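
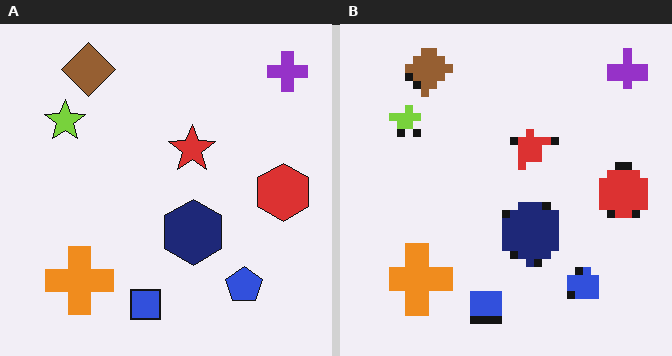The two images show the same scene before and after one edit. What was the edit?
The transformation is: moderately pixelated.

Shapes are reduced to large square blocks; fine edges and outlines are lost — a downscale-then-upscale (mosaic) effect.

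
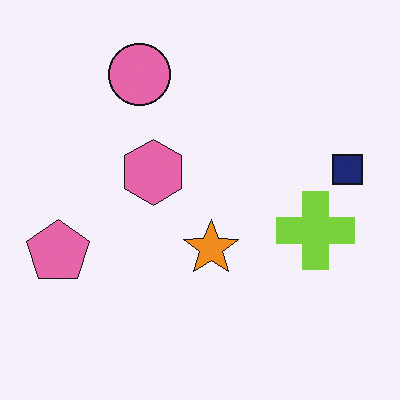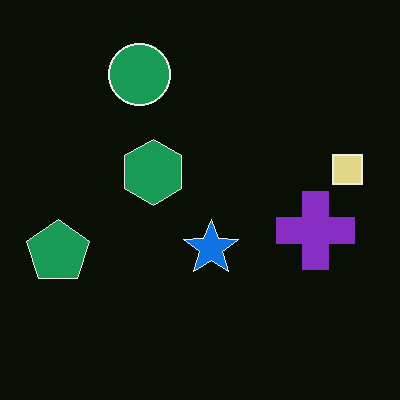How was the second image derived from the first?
The transformation is: color-inverted (negative).

The light background has become dark and every shape's color is its complement — a photographic negative.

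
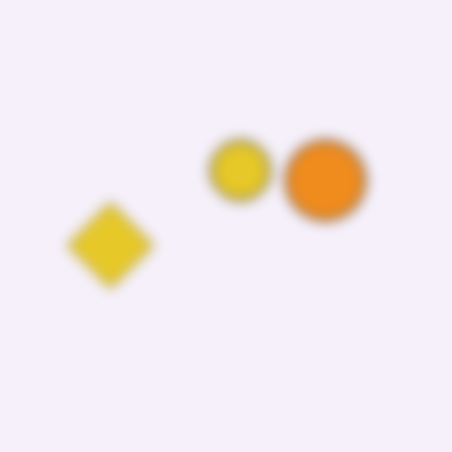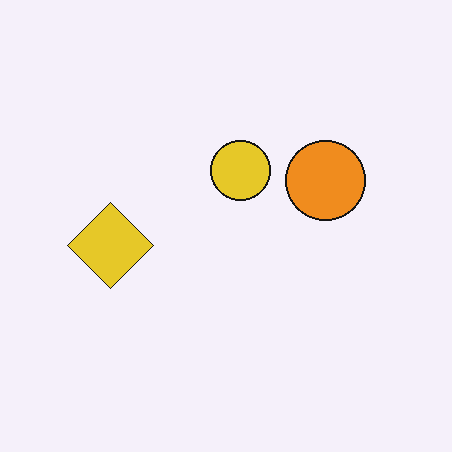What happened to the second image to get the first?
The image was heavily blurred.

Shape edges and outlines are uniformly softened across the whole image.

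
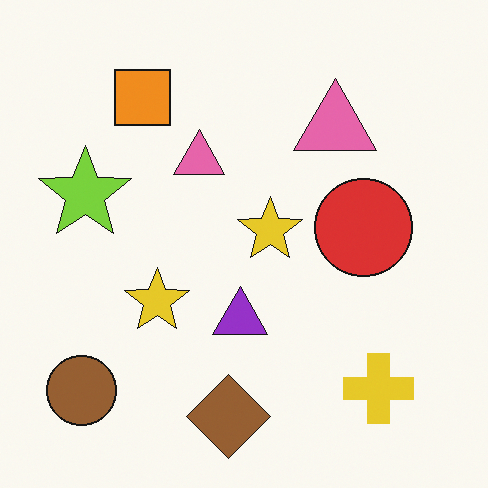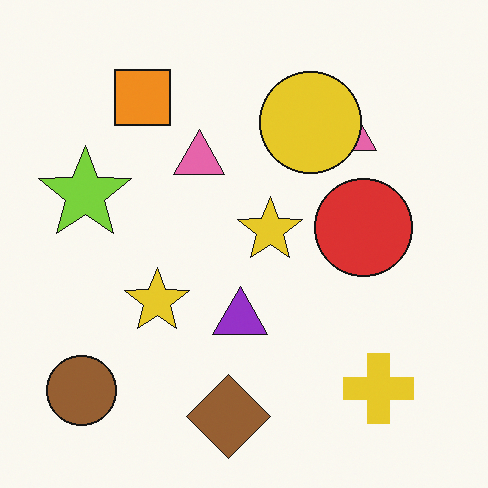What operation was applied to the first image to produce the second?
The image was overlaid with an additional yellow circle.

A yellow circle appears in the second image that is absent from the first.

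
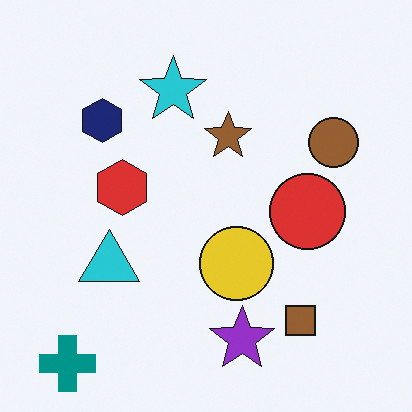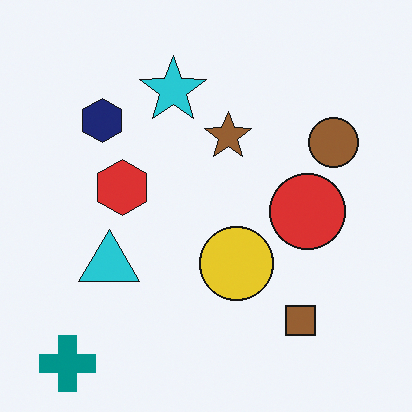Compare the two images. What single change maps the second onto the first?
The first image is the second overlaid with an additional purple star.

A purple star appears in the first image that is absent from the second.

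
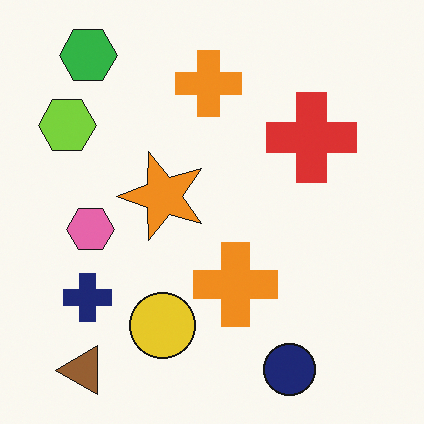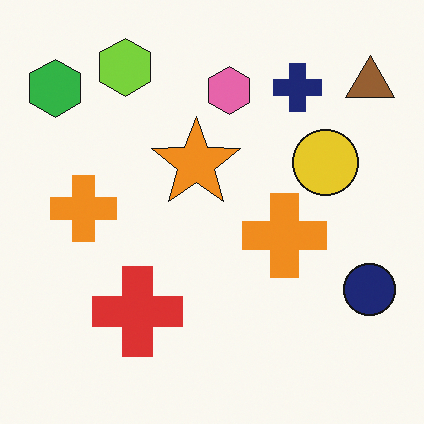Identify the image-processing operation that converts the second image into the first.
This is the original image transposed (reflected across the top-left ↔ bottom-right diagonal).

Shapes have swapped their row and column positions — what was in the top-right is now in the bottom-left — a diagonal reflection.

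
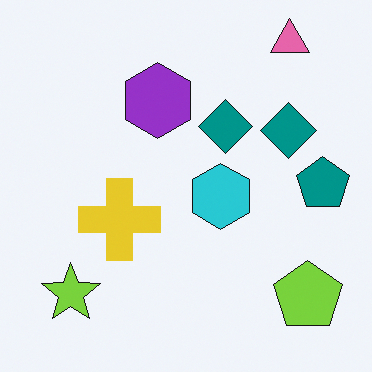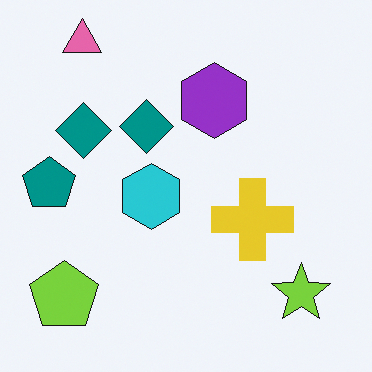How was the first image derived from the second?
This is the original image flipped horizontally (left ↔ right).

The teal pentagon is in the left of the second image and the right of the first — shapes on opposite sides of the vertical midline have swapped in a mirror flip.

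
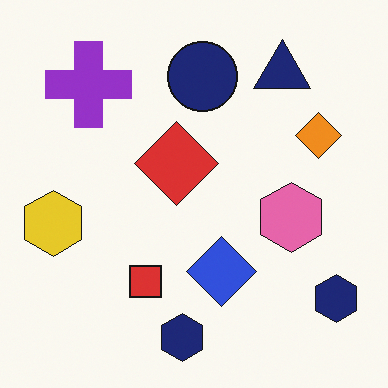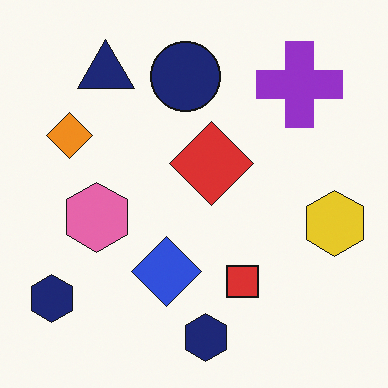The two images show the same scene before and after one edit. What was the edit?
The image was flipped horizontally (left ↔ right).

The yellow hexagon is in the left of the first image and the right of the second — shapes on opposite sides of the vertical midline have swapped in a mirror flip.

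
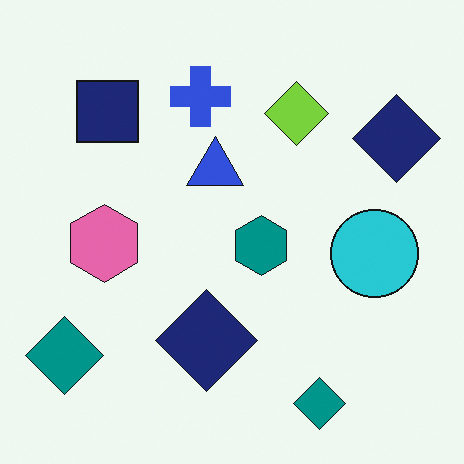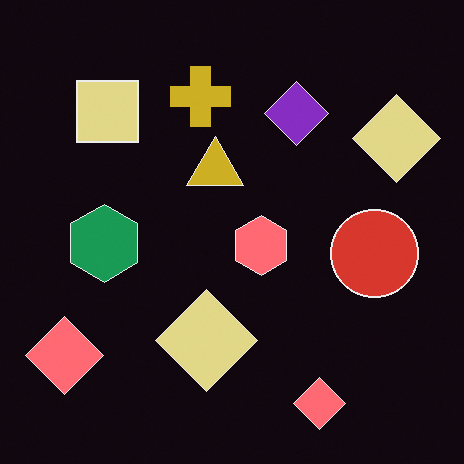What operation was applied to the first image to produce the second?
Color-inverted (negative).

The light background has become dark and every shape's color is its complement — a photographic negative.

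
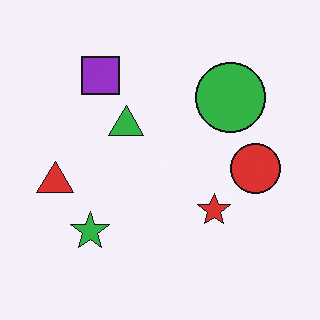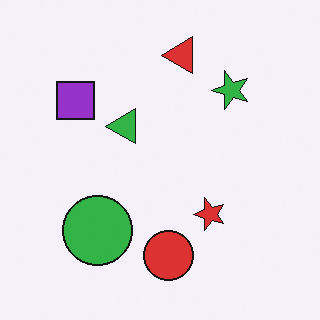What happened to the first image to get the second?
Transposed (reflected across the top-left ↔ bottom-right diagonal).

Shapes have swapped their row and column positions — what was in the top-right is now in the bottom-left — a diagonal reflection.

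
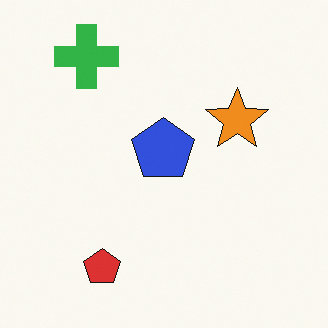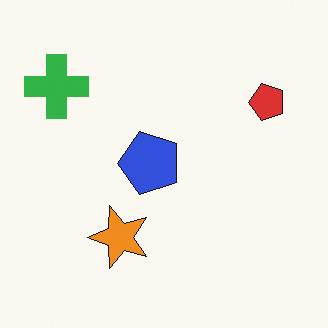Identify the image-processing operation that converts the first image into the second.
The image was transposed (reflected across the top-left ↔ bottom-right diagonal).

Shapes have swapped their row and column positions — what was in the top-right is now in the bottom-left — a diagonal reflection.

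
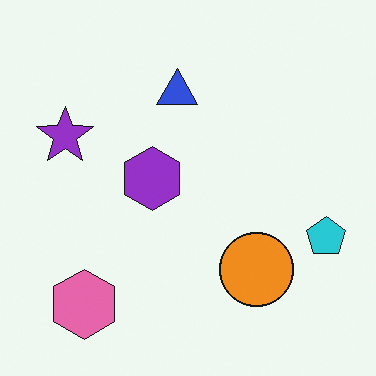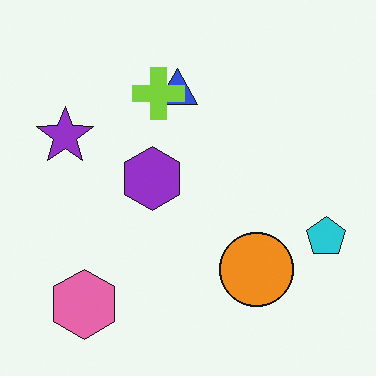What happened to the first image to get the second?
The second image is the first overlaid with an additional lime cross.

A lime cross appears in the second image that is absent from the first.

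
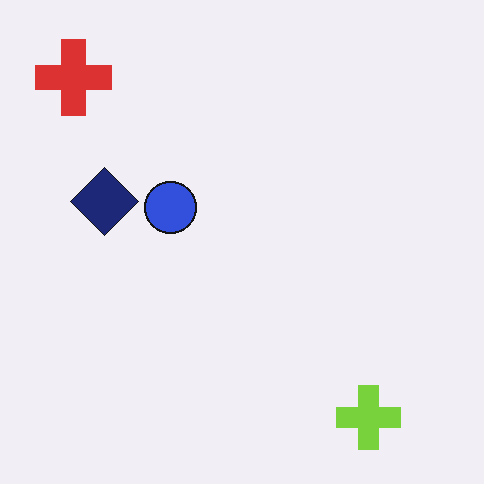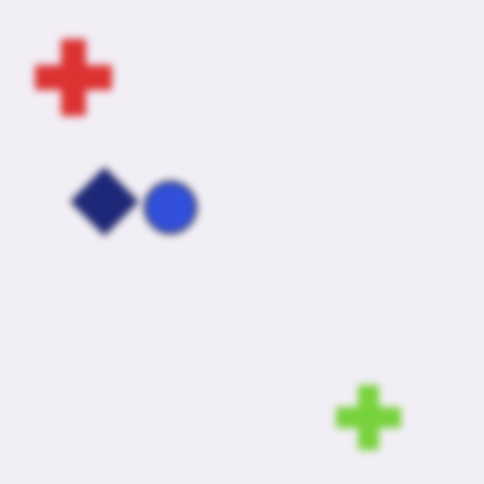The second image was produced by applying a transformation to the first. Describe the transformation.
The image was noticeably gaussian-blurred.

Shape edges and outlines are uniformly softened across the whole image.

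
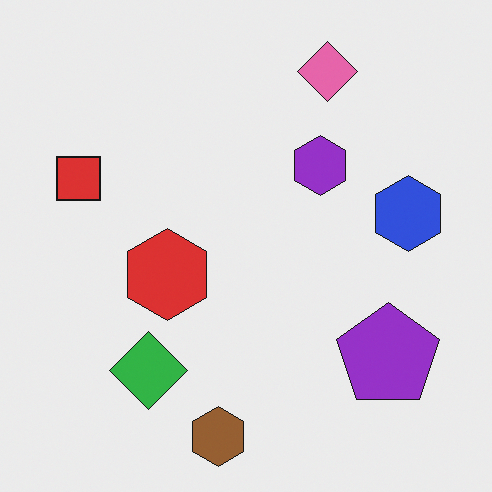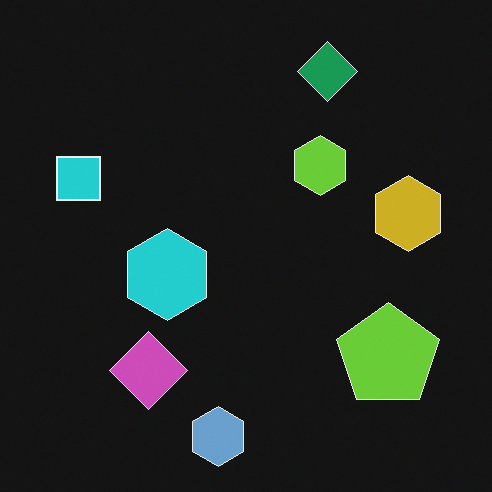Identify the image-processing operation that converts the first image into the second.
The image was color-inverted (negative).

The light background has become dark and every shape's color is its complement — a photographic negative.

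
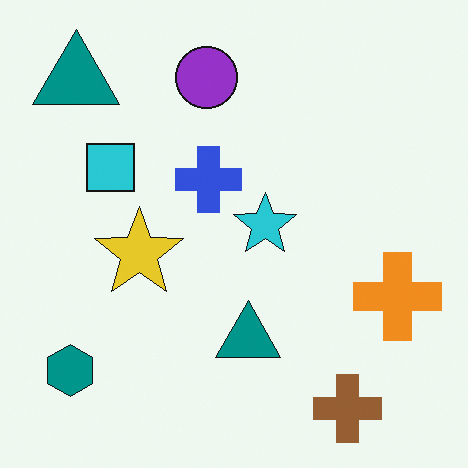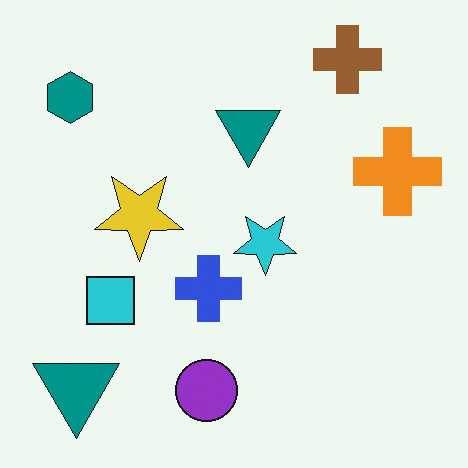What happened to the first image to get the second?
The image was flipped vertically (top ↔ bottom).

The brown cross is in the bottom-right of the first image and the top-right of the second — shapes on opposite sides of the horizontal midline have swapped in a mirror flip.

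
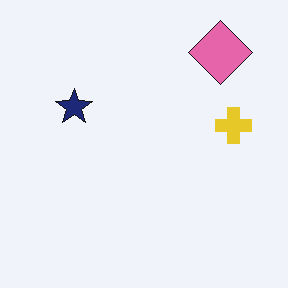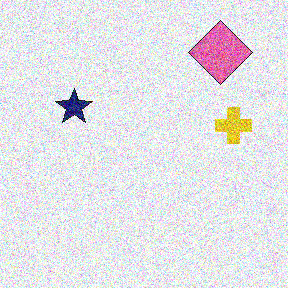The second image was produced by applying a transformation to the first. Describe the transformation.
Degraded with strong gaussian noise.

Random speckle covers the whole image, including the flat background.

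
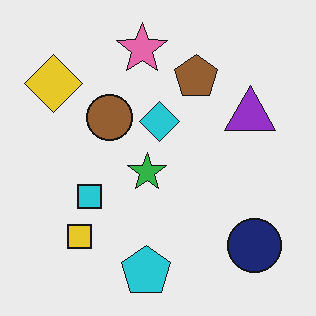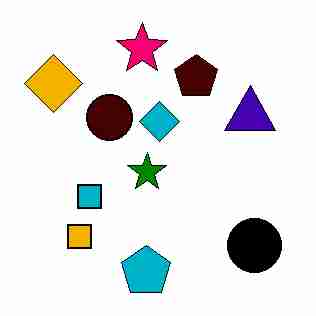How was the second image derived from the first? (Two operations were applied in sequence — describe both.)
It was boosted in contrast, then heavily JPEG-compressed with obvious blocking artifacts.

Tones are pushed away from mid-grey across the whole image — a global contrast change. Blocky 8×8 compression artifacts appear around shape edges and the flat background shows ringing — characteristic JPEG degradation.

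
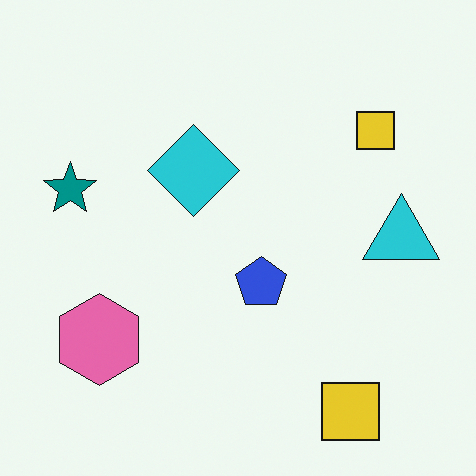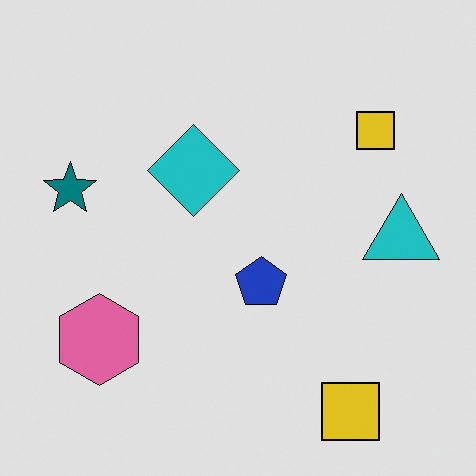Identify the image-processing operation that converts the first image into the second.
This is the original image posterized to a reduced palette.

Each flat color has snapped to a coarser quantized level — most visibly, the near-white background has dropped to a flat grey.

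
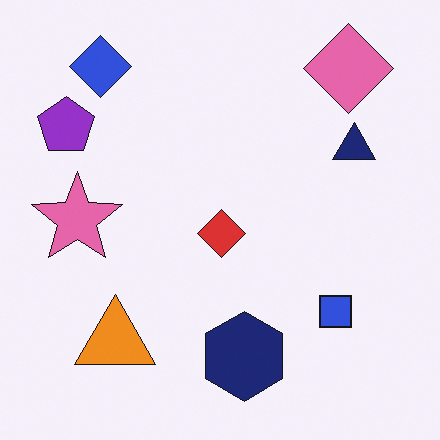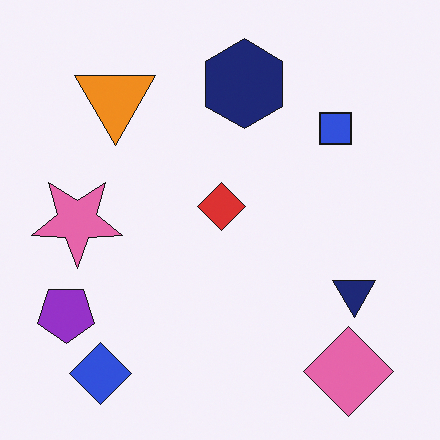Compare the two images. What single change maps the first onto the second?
The image was flipped vertically (top ↔ bottom).

The blue diamond is in the top-left of the first image and the bottom-left of the second — shapes on opposite sides of the horizontal midline have swapped in a mirror flip.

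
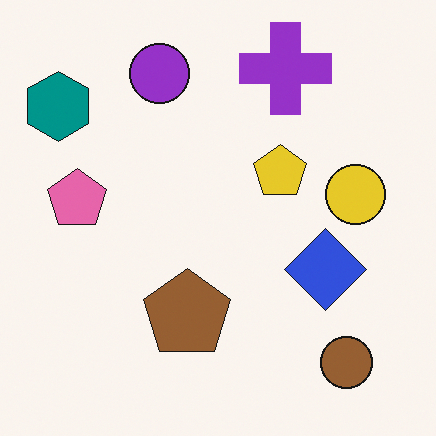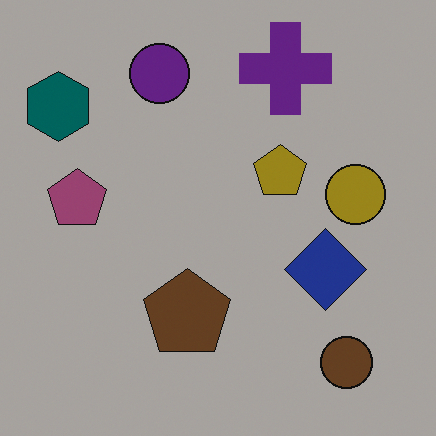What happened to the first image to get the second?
The image was noticeably darkened.

Every pixel — background and shapes alike — is uniformly darkened.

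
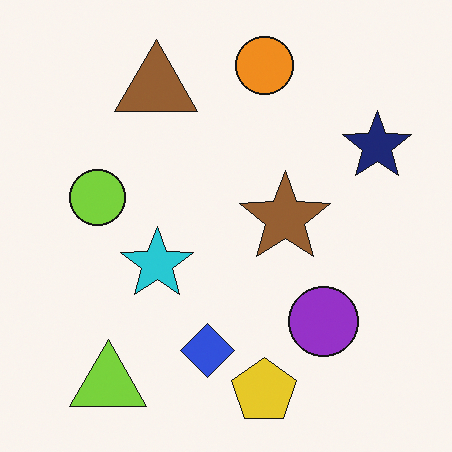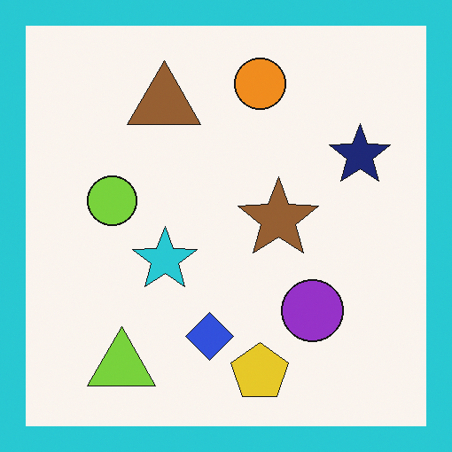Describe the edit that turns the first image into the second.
Framed with a cyan border.

A solid cyan frame runs around the edge of the second image, with the content slightly shrunk inside it.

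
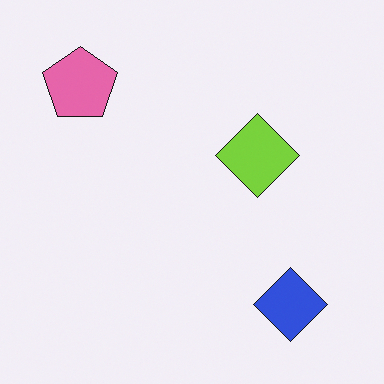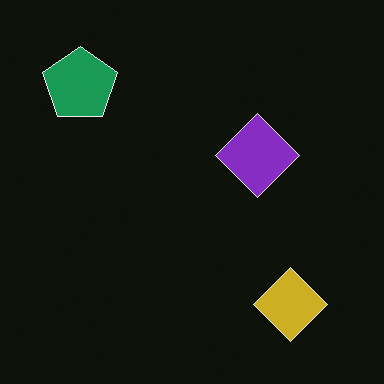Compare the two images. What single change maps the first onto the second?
It was color-inverted (negative).

The light background has become dark and every shape's color is its complement — a photographic negative.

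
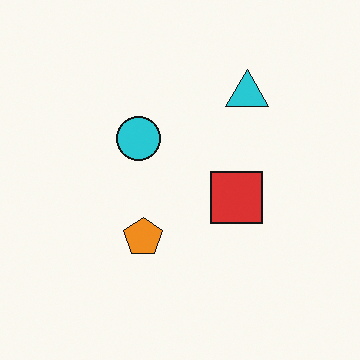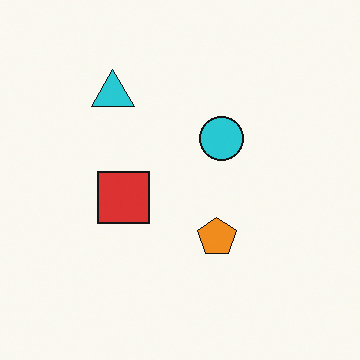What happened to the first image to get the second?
This is the original image flipped horizontally (left ↔ right).

The cyan triangle is in the top-right of the first image and the top-left of the second — shapes on opposite sides of the vertical midline have swapped in a mirror flip.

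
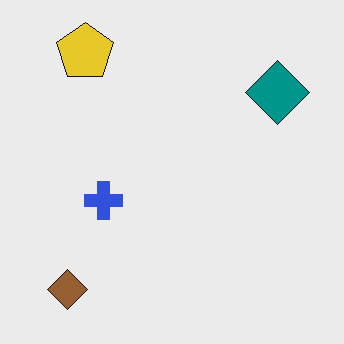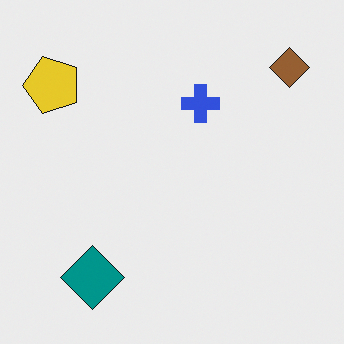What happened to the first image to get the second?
The image was transposed (reflected across the top-left ↔ bottom-right diagonal).

Shapes have swapped their row and column positions — what was in the top-right is now in the bottom-left — a diagonal reflection.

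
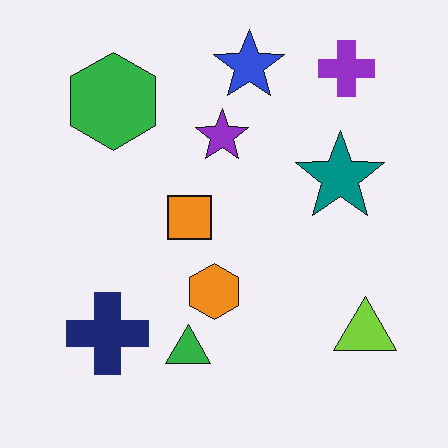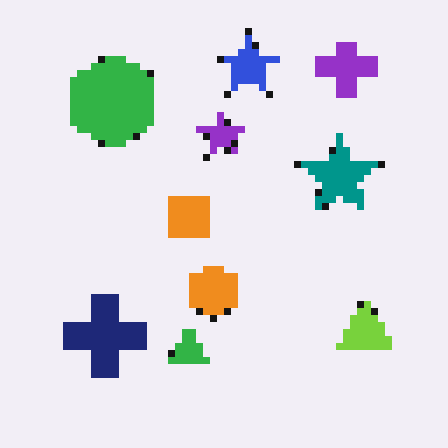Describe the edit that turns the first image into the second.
The image was moderately pixelated.

Shapes are reduced to large square blocks; fine edges and outlines are lost — a downscale-then-upscale (mosaic) effect.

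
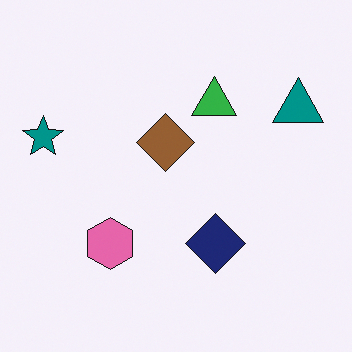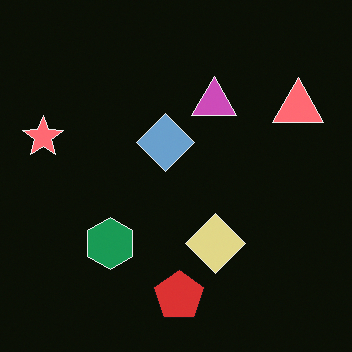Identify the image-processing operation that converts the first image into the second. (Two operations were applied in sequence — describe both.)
This is the original image color-inverted (negative), then overlaid with an additional red pentagon.

The light background has become dark and every shape's color is its complement — a photographic negative. A red pentagon appears in the second image that is absent from the first.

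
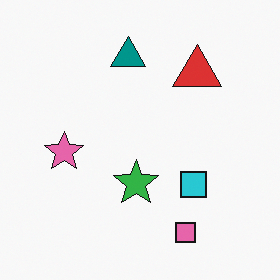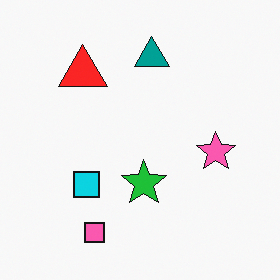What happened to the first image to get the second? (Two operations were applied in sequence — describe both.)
This is the original image slightly oversaturated, then flipped horizontally (left ↔ right).

All colors are more vivid — a global saturation change. The pink star is in the left of the first image and the right of the second — shapes on opposite sides of the vertical midline have swapped in a mirror flip.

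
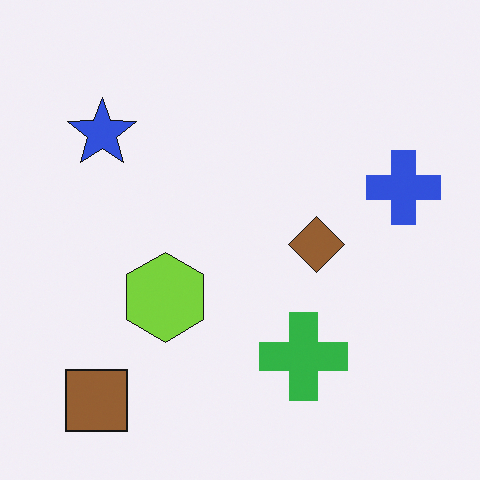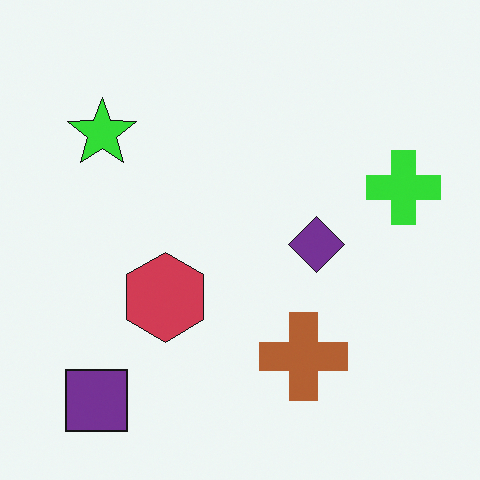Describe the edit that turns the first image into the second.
The second image is the first hue-shifted through roughly half the color wheel.

Every shape's color has rotated by the same amount around the hue wheel — a uniform hue shift.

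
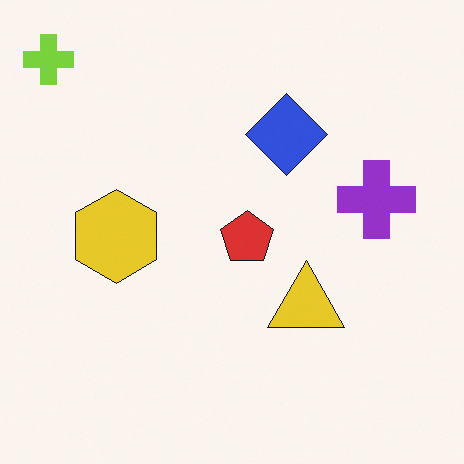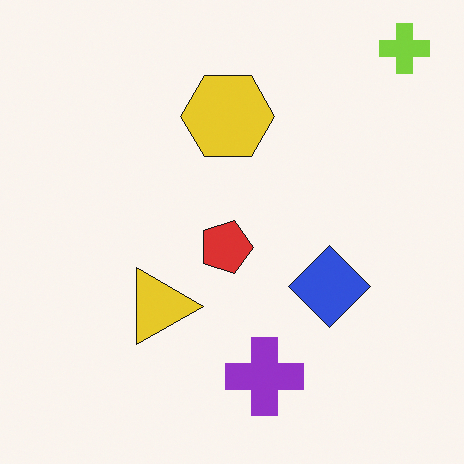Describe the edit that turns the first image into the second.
It was rotated 90° clockwise.

The lime cross sits in the top-left of the first image and the top-right of the second — consistent with a whole-image 90° clockwise rotation.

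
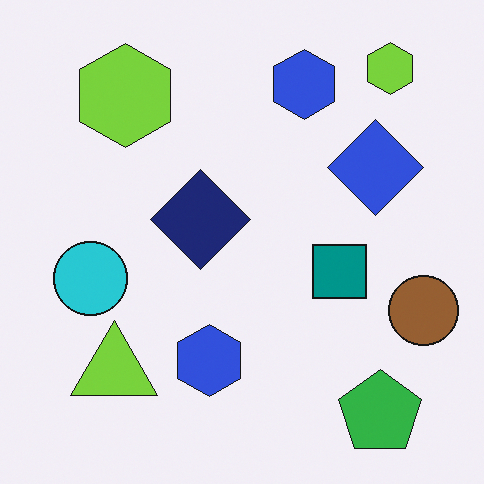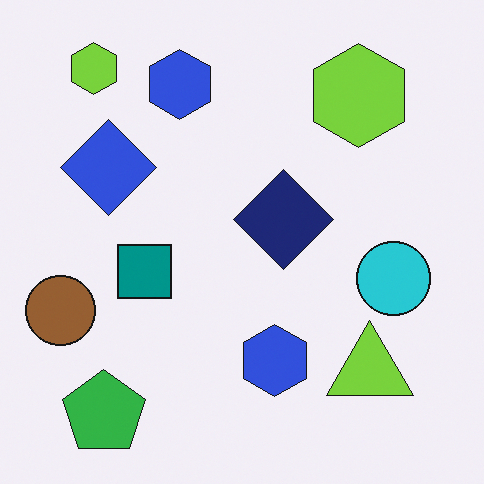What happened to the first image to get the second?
This is the original image flipped horizontally (left ↔ right).

The brown circle is in the right of the first image and the left of the second — shapes on opposite sides of the vertical midline have swapped in a mirror flip.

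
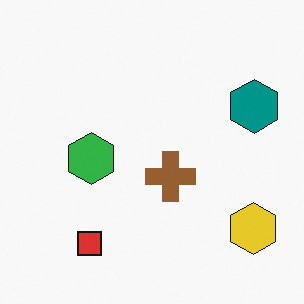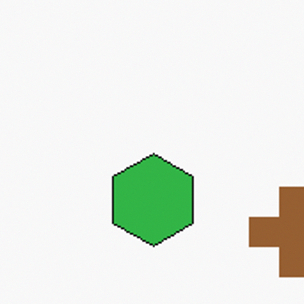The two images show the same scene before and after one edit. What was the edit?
Cropped to a noticeably smaller region and rescaled.

The visible shapes are larger and the field of view is narrower; shapes near the original edges may be partly or wholly outside the frame — a crop-and-rescale.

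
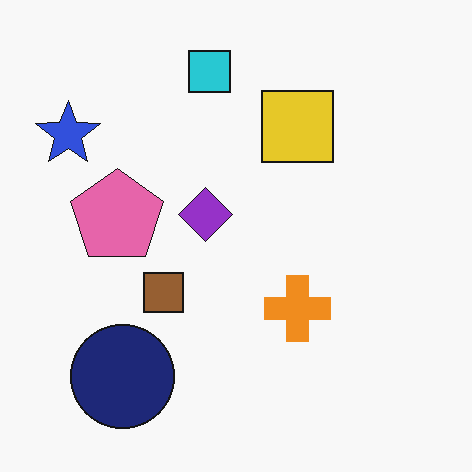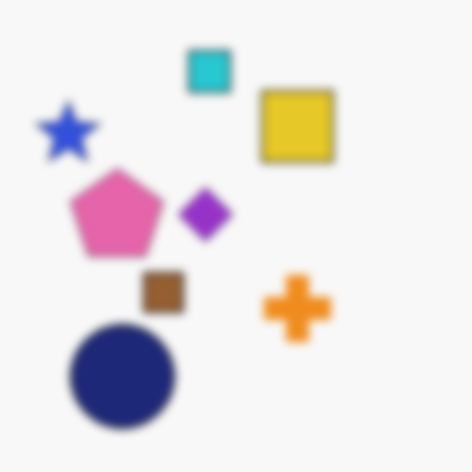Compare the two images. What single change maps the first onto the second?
The second image is the first noticeably gaussian-blurred.

Shape edges and outlines are uniformly softened across the whole image.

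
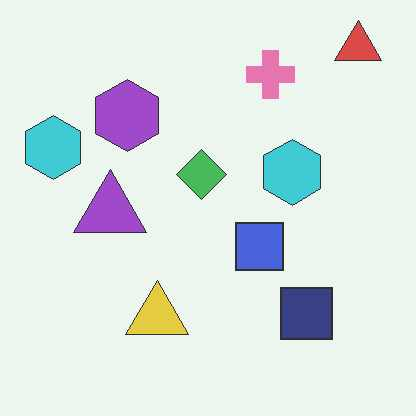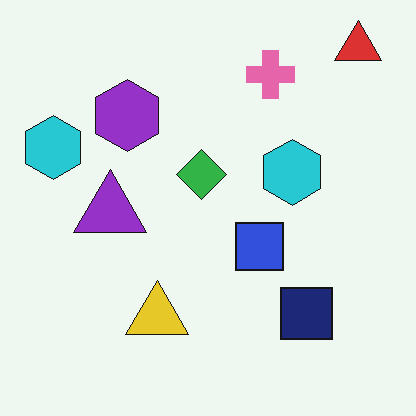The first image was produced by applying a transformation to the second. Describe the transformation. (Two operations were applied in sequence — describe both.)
It was given slightly reduced contrast, then JPEG-compressed with visible artifacts.

Tones are pushed toward mid-grey across the whole image — a global contrast change. Blocky 8×8 compression artifacts appear around shape edges and the flat background shows ringing — characteristic JPEG degradation.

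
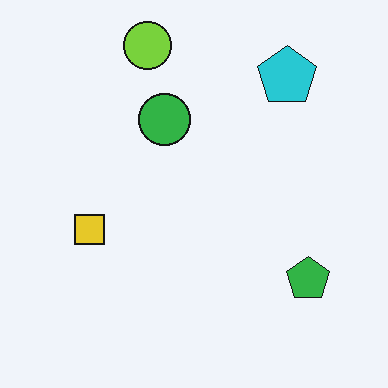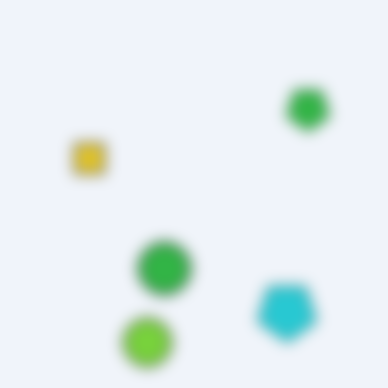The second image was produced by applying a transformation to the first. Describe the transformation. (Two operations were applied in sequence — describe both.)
The transformation is: flipped vertically (top ↔ bottom), then strongly gaussian-blurred.

The lime circle is in the top of the first image and the bottom of the second — shapes on opposite sides of the horizontal midline have swapped in a mirror flip. Shape edges and outlines are uniformly softened across the whole image.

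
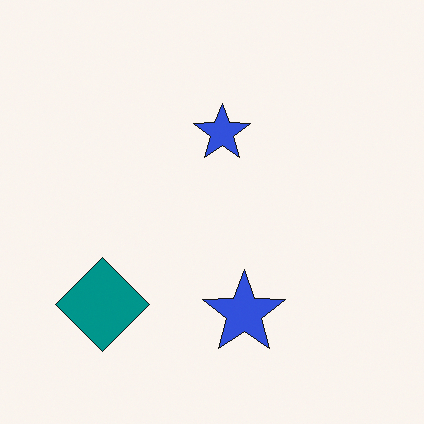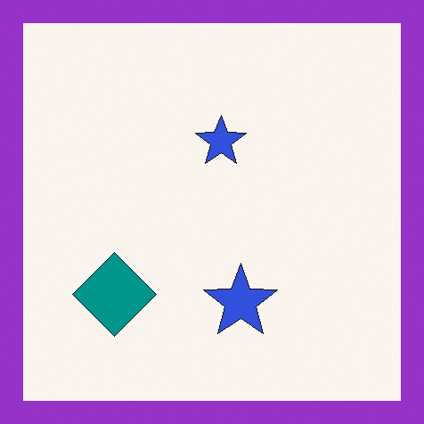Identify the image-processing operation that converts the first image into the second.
Framed with a purple border.

A solid purple frame runs around the edge of the second image, with the content slightly shrunk inside it.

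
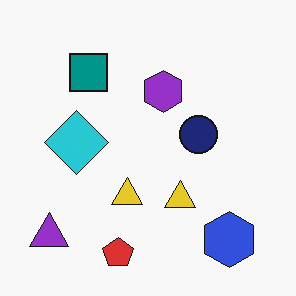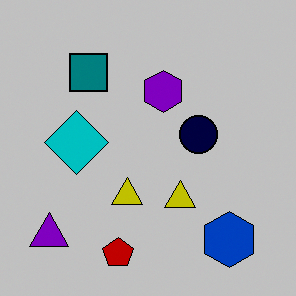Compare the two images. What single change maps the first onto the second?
The transformation is: heavily posterized to just a handful of flat colors.

Each flat color has snapped to a coarser quantized level — most visibly, the near-white background has dropped to a flat grey.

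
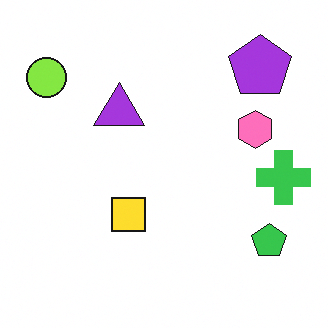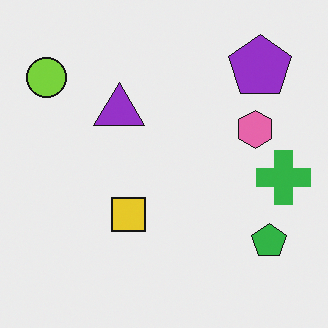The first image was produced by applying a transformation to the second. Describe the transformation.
The first image is the second brightened a little.

Every pixel — background and shapes alike — is uniformly brightened.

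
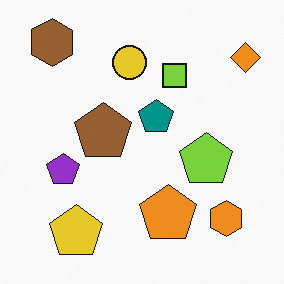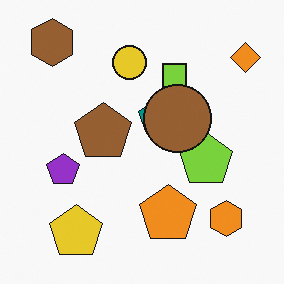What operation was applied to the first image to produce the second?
The second image is the first overlaid with an additional brown circle.

A brown circle appears in the second image that is absent from the first.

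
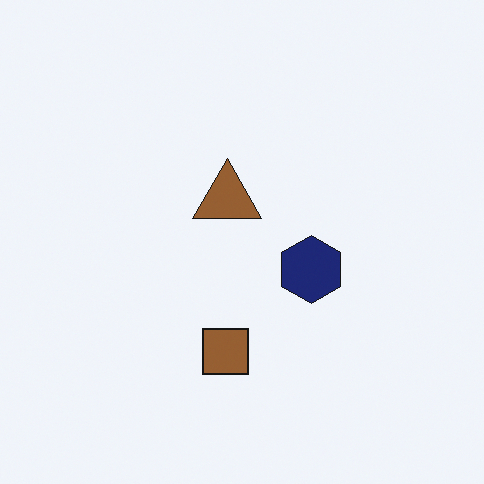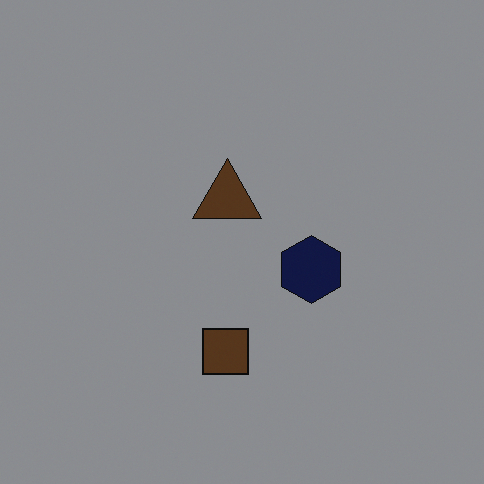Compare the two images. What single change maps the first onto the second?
The transformation is: darkened a lot.

Every pixel — background and shapes alike — is uniformly darkened.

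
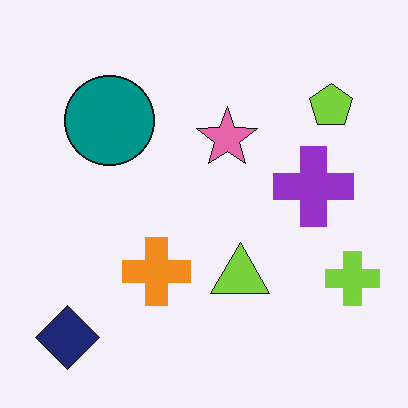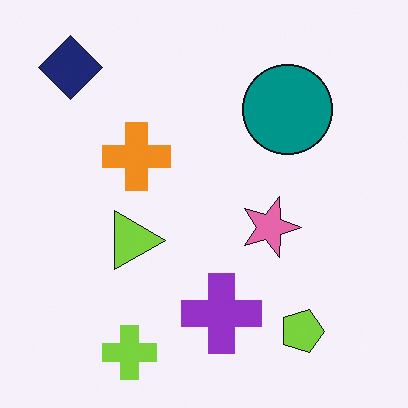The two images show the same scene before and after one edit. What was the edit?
Rotated 90° clockwise.

The navy diamond sits in the bottom-left of the first image and the top-left of the second — consistent with a whole-image 90° clockwise rotation.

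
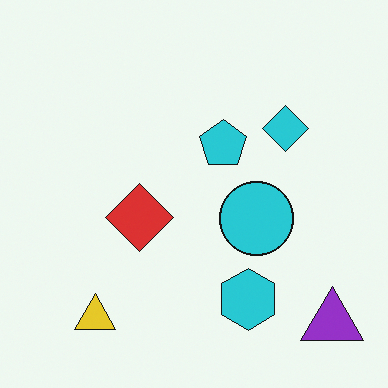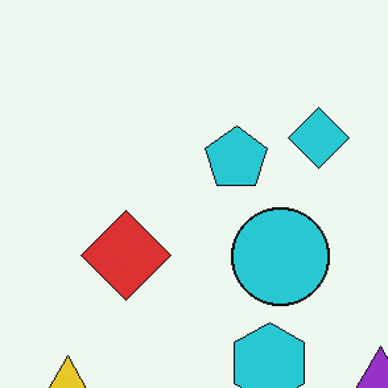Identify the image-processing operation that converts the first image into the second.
The transformation is: cropped slightly and scaled back up.

The visible shapes are larger and the field of view is narrower; shapes near the original edges may be partly or wholly outside the frame — a crop-and-rescale.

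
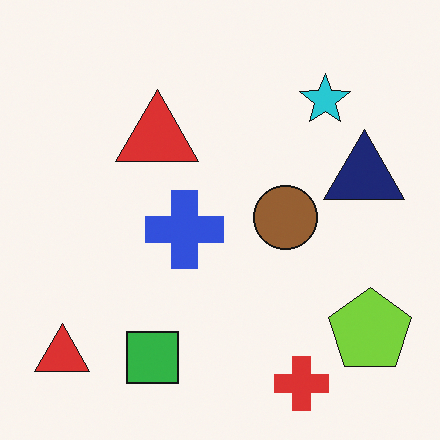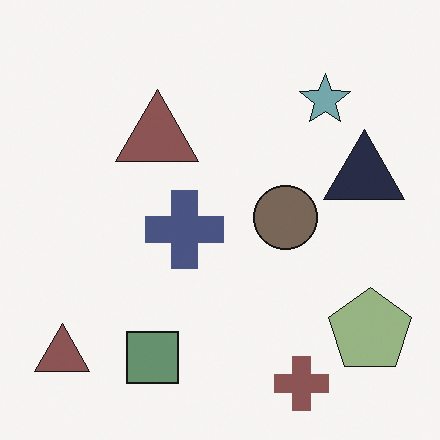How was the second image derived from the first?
This is the original image heavily desaturated.

All colors are more muted and greyish — a global saturation change.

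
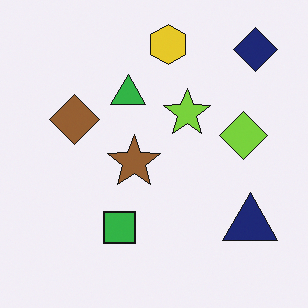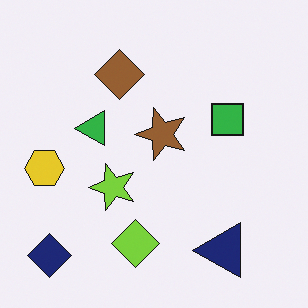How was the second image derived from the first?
It was transposed (reflected across the top-left ↔ bottom-right diagonal).

Shapes have swapped their row and column positions — what was in the top-right is now in the bottom-left — a diagonal reflection.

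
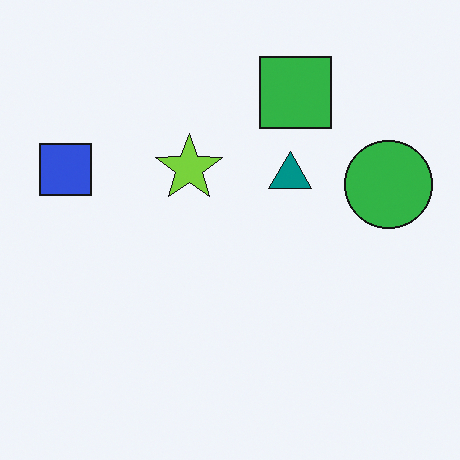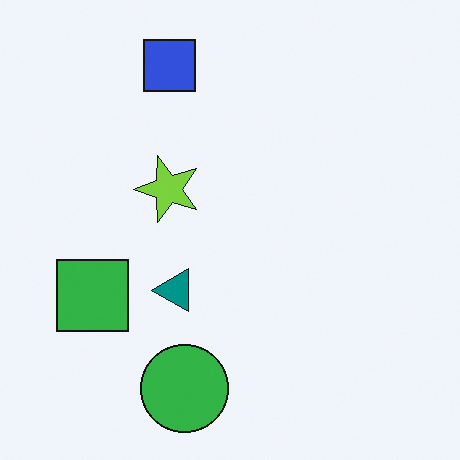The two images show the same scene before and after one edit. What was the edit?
It was transposed (reflected across the top-left ↔ bottom-right diagonal).

Shapes have swapped their row and column positions — what was in the top-right is now in the bottom-left — a diagonal reflection.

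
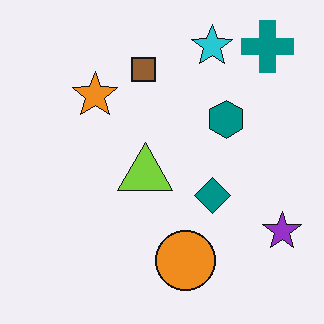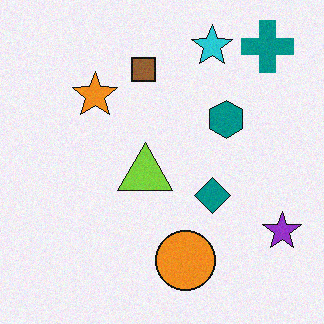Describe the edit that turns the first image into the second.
This is the original image degraded with light additive noise.

Random speckle covers the whole image, including the flat background.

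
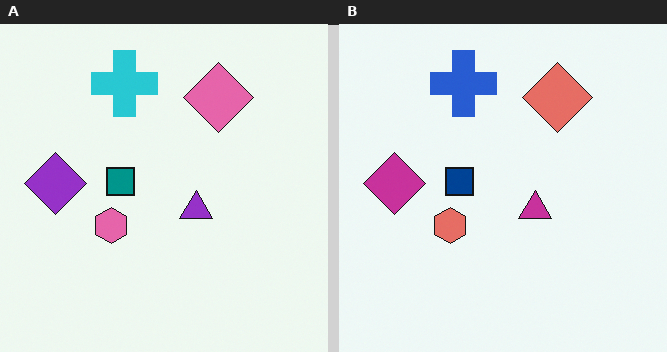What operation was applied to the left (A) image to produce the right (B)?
It was hue-shifted by a small amount.

Every shape's color has rotated by the same amount around the hue wheel — a uniform hue shift.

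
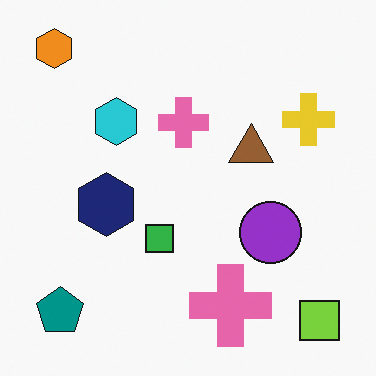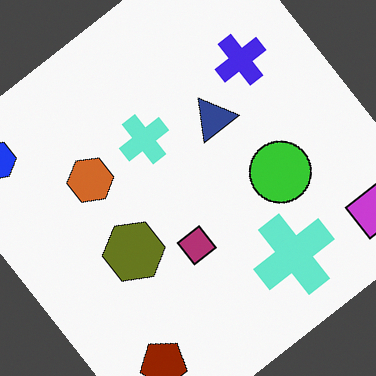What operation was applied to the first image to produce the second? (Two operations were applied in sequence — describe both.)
It was rotated counter-clockwise by a large amount — several tens of degrees, then hue-shifted by a large amount.

Every shape is tilted by the same angle and the image corners show triangular fill wedges — a whole-image rotation by a non-right angle. Every shape's color has rotated by the same amount around the hue wheel — a uniform hue shift.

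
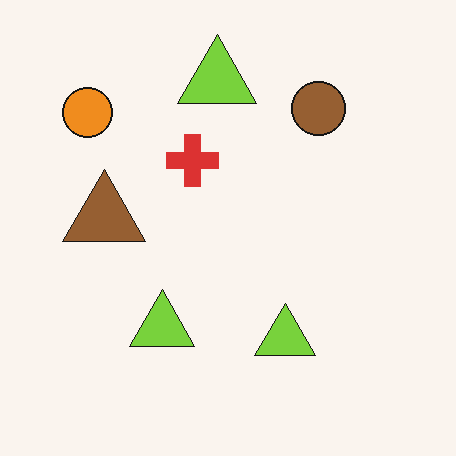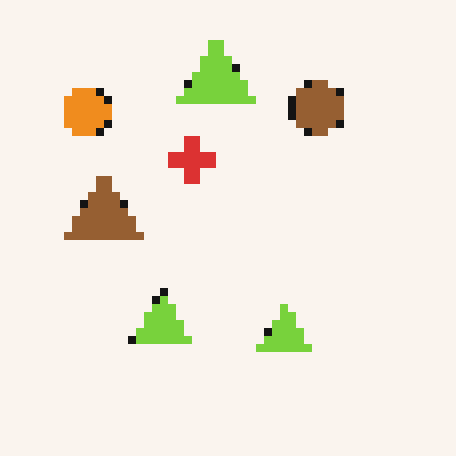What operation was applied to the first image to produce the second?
This is the original image pixelated into visible square blocks.

Shapes are reduced to large square blocks; fine edges and outlines are lost — a downscale-then-upscale (mosaic) effect.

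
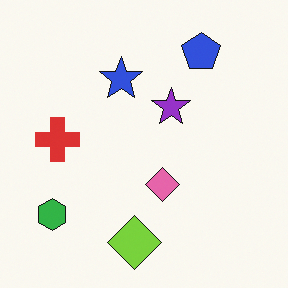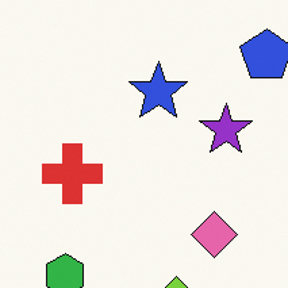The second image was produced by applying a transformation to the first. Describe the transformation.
The transformation is: cropped slightly and scaled back up.

The visible shapes are larger and the field of view is narrower; shapes near the original edges may be partly or wholly outside the frame — a crop-and-rescale.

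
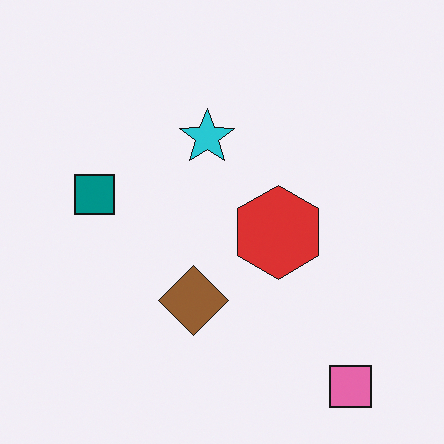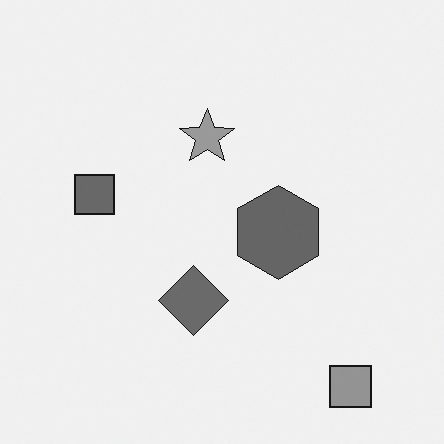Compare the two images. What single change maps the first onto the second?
The image was converted to grayscale.

All color is removed — every shape is now a shade of grey.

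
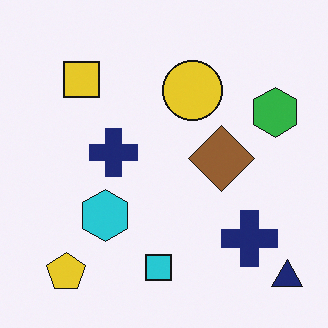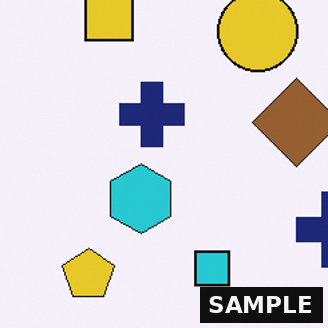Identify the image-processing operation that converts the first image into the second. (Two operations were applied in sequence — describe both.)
The transformation is: cropped slightly and scaled back up, then watermarked with the text "SAMPLE" in the lower-right corner.

The visible shapes are larger and the field of view is narrower; shapes near the original edges may be partly or wholly outside the frame — a crop-and-rescale. A dark label reading "SAMPLE" appears in the lower-right corner.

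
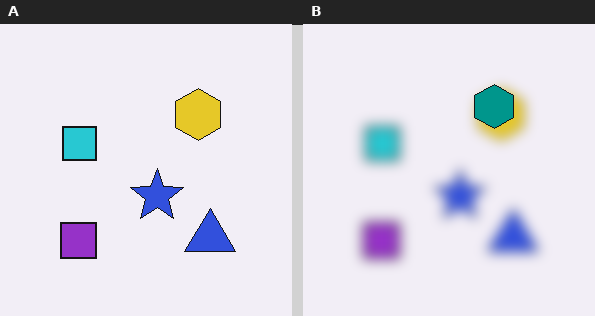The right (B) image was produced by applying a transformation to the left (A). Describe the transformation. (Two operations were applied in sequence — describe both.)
This is the original image heavily blurred, then overlaid with an additional teal hexagon.

Shape edges and outlines are uniformly softened across the whole image. A teal hexagon appears in the right (B) image that is absent from the left (A).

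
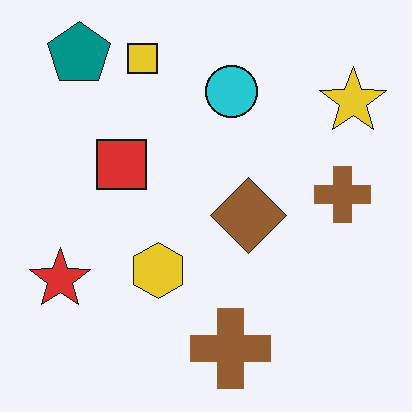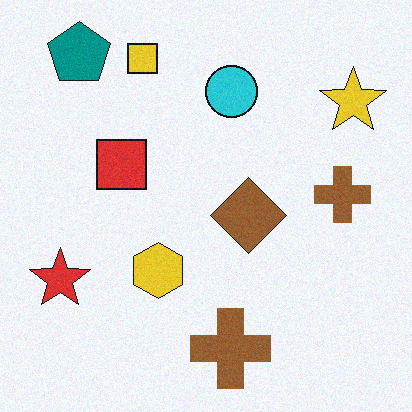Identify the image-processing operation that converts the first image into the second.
The image was degraded with a light layer of grain.

Random speckle covers the whole image, including the flat background.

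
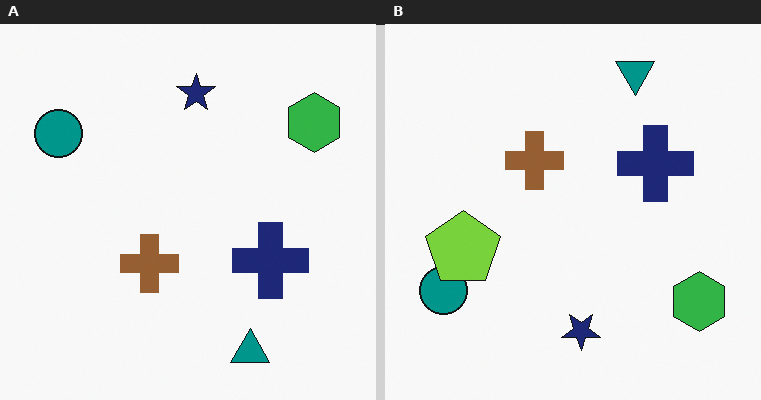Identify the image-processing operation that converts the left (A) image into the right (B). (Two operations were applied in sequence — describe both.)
Flipped vertically (top ↔ bottom), then overlaid with an additional lime pentagon.

The teal triangle is in the bottom of the left (A) image and the top of the right (B) — shapes on opposite sides of the horizontal midline have swapped in a mirror flip. A lime pentagon appears in the right (B) image that is absent from the left (A).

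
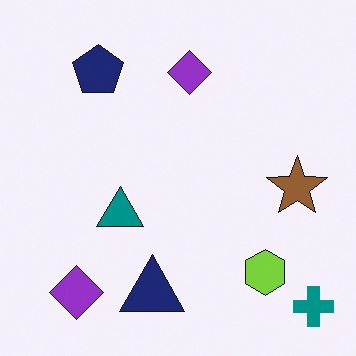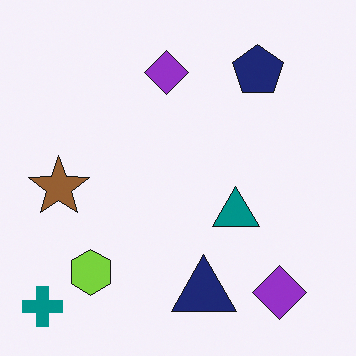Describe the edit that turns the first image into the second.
The transformation is: flipped horizontally (left ↔ right).

The teal cross is in the bottom-right of the first image and the bottom-left of the second — shapes on opposite sides of the vertical midline have swapped in a mirror flip.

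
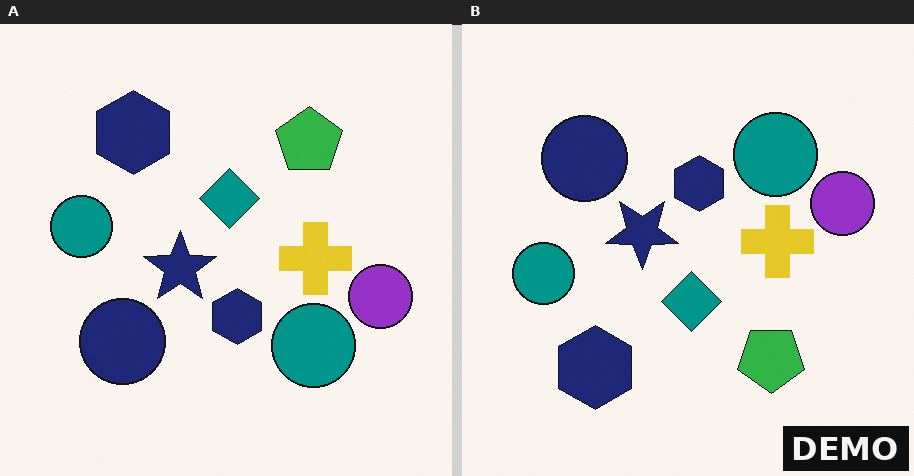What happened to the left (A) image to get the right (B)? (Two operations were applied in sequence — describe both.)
It was flipped vertically (top ↔ bottom), then watermarked with the text "DEMO" in the lower-right corner.

The green pentagon is in the top-right of the left (A) image and the bottom-right of the right (B) — shapes on opposite sides of the horizontal midline have swapped in a mirror flip. A dark label reading "DEMO" appears in the lower-right corner.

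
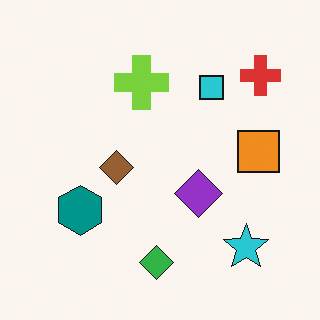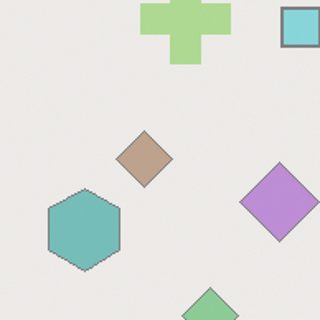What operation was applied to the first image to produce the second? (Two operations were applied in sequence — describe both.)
This is the original image cropped tightly and scaled back up, then washed out (contrast reduced).

The visible shapes are larger and the field of view is narrower; shapes near the original edges may be partly or wholly outside the frame — a crop-and-rescale. Tones are pushed toward mid-grey across the whole image — a global contrast change.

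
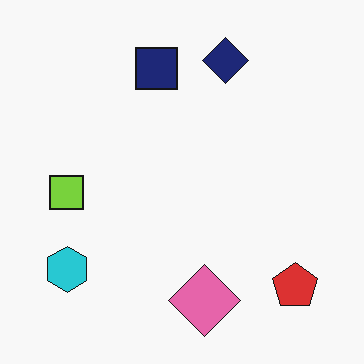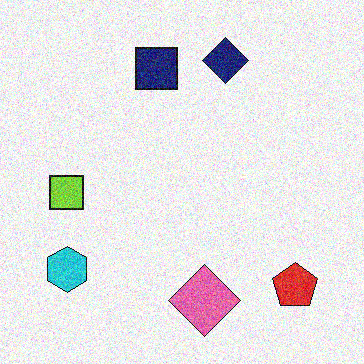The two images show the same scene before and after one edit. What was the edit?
The image was degraded with moderate additive noise.

Random speckle covers the whole image, including the flat background.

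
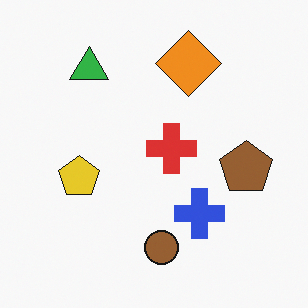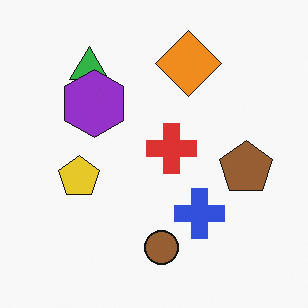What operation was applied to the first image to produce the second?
The transformation is: overlaid with an additional purple hexagon.

A purple hexagon appears in the second image that is absent from the first.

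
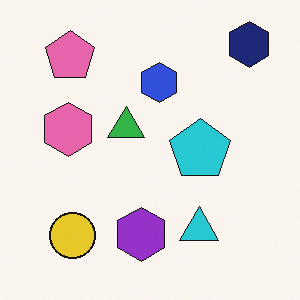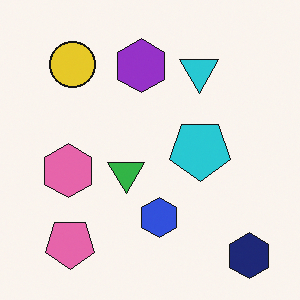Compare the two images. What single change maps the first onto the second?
It was flipped vertically (top ↔ bottom).

The navy hexagon is in the top-right of the first image and the bottom-right of the second — shapes on opposite sides of the horizontal midline have swapped in a mirror flip.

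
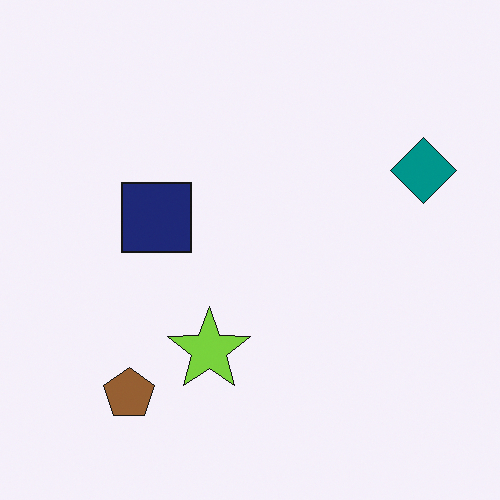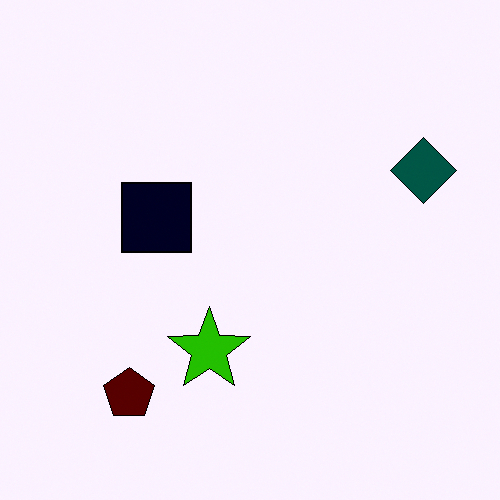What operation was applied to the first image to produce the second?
The second image is the first boosted in contrast.

Tones are pushed away from mid-grey across the whole image — a global contrast change.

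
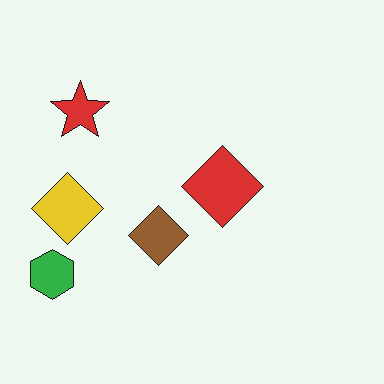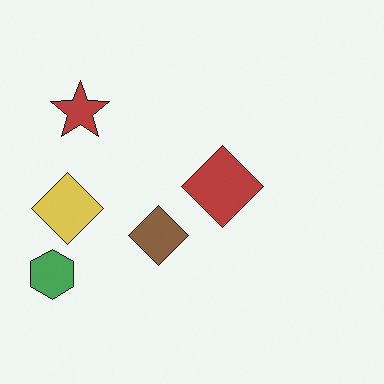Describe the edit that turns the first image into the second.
The second image is the first slightly desaturated.

All colors are more muted and greyish — a global saturation change.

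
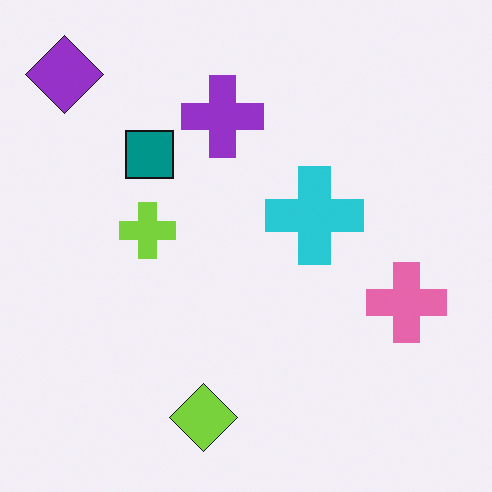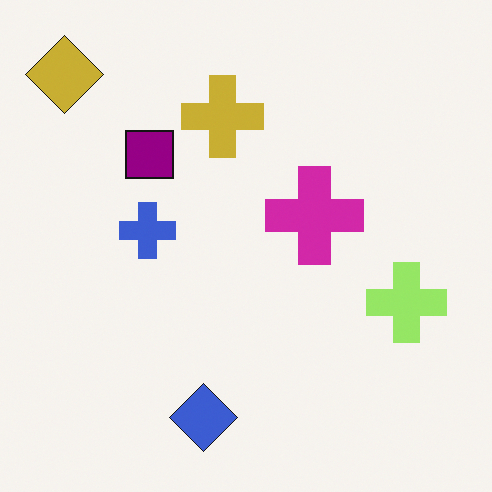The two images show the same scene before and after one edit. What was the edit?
The image was hue-shifted through roughly a third of the color wheel.

Every shape's color has rotated by the same amount around the hue wheel — a uniform hue shift.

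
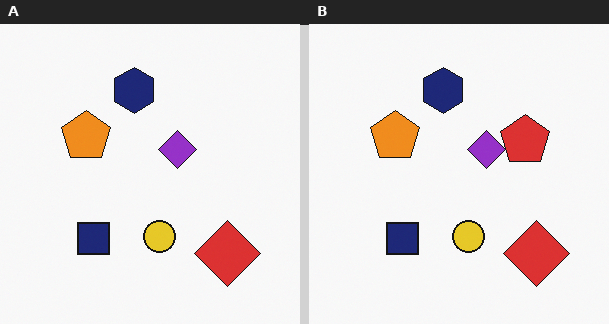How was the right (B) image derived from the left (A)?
Overlaid with an additional red pentagon.

A red pentagon appears in the right (B) image that is absent from the left (A).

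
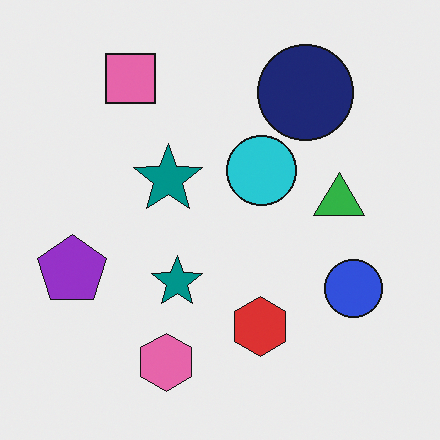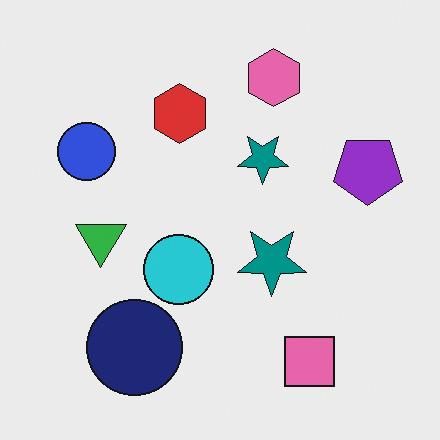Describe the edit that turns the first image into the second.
The second image is the first rotated 180°.

The pink square sits in the top-left of the first image and the bottom-right of the second — consistent with a whole-image 180° rotation.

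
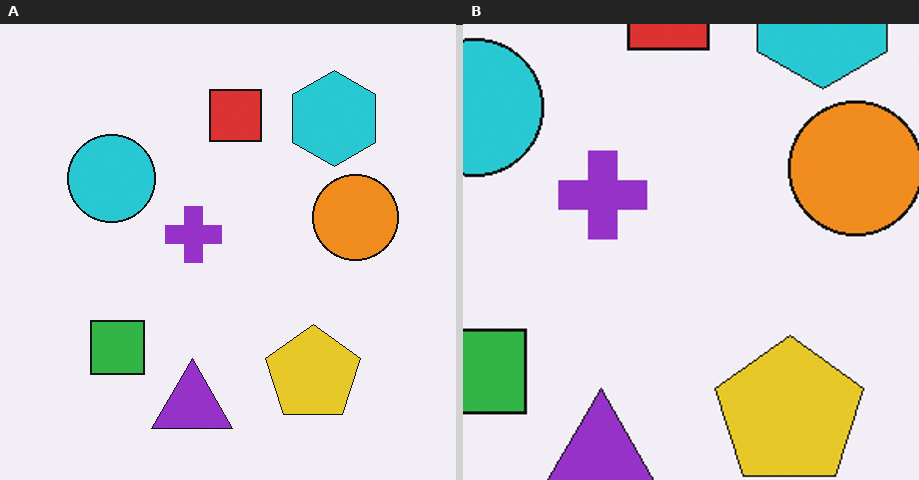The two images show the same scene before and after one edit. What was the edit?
This is the original image cropped slightly and scaled back up.

The visible shapes are larger and the field of view is narrower; shapes near the original edges may be partly or wholly outside the frame — a crop-and-rescale.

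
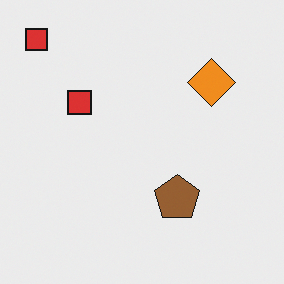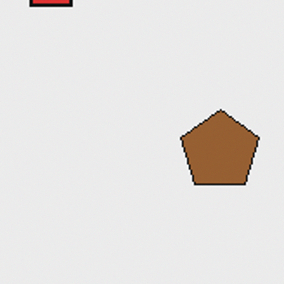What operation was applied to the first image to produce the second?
The transformation is: cropped tightly and scaled back up.

The visible shapes are larger and the field of view is narrower; shapes near the original edges may be partly or wholly outside the frame — a crop-and-rescale.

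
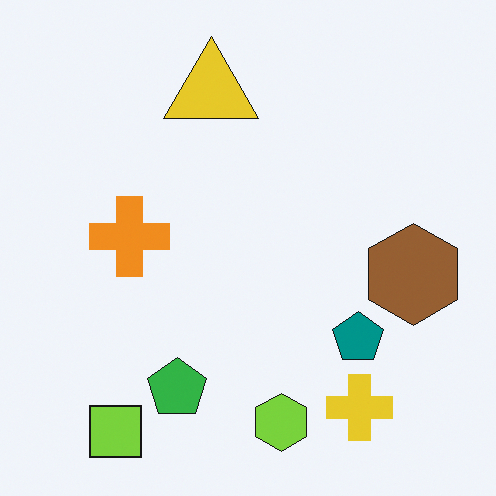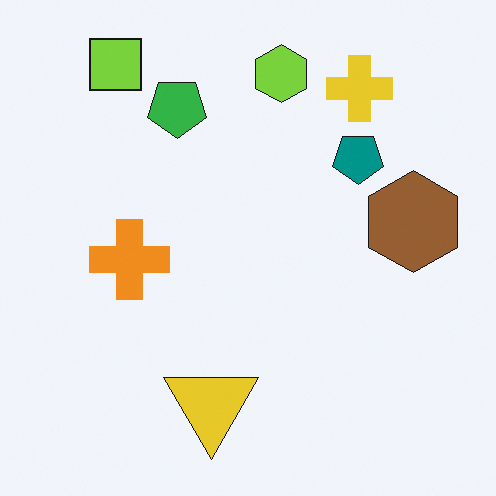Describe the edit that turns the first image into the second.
Flipped vertically (top ↔ bottom).

The lime square is in the bottom-left of the first image and the top-left of the second — shapes on opposite sides of the horizontal midline have swapped in a mirror flip.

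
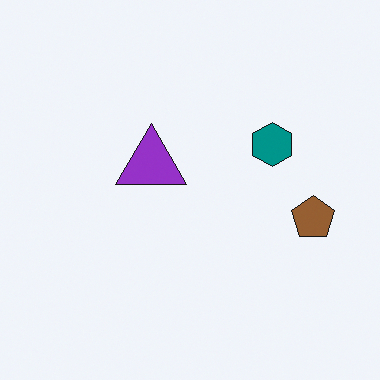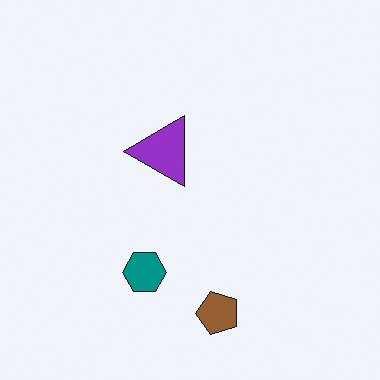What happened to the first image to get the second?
The second image is the first transposed (reflected across the top-left ↔ bottom-right diagonal).

Shapes have swapped their row and column positions — what was in the top-right is now in the bottom-left — a diagonal reflection.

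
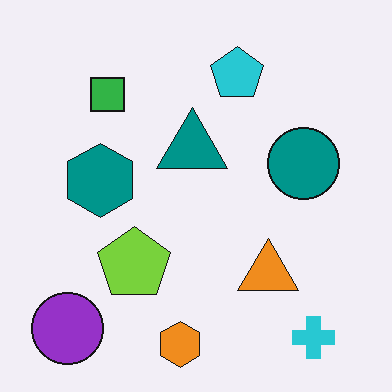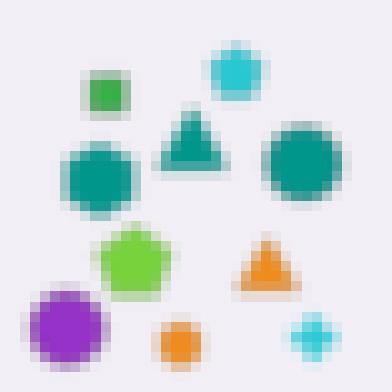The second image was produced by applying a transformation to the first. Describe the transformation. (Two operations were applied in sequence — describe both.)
Heavily blurred, then coarsely pixelated.

Shape edges and outlines are uniformly softened across the whole image. Shapes are reduced to large square blocks; fine edges and outlines are lost — a downscale-then-upscale (mosaic) effect.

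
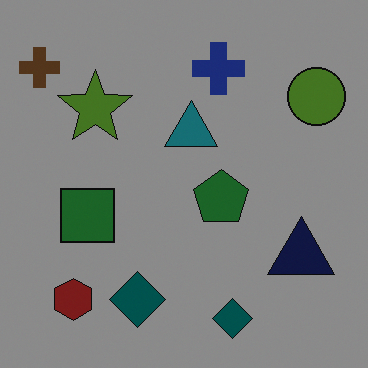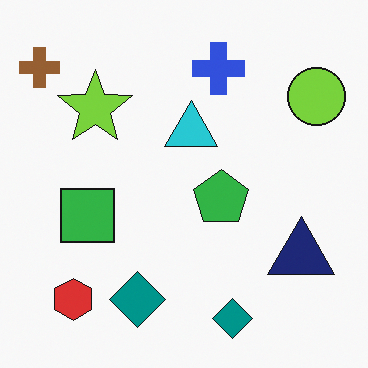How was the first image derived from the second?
The transformation is: noticeably darkened.

Every pixel — background and shapes alike — is uniformly darkened.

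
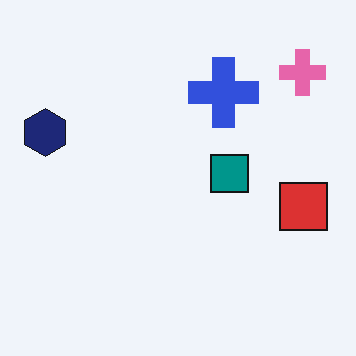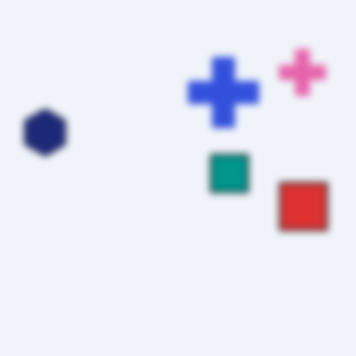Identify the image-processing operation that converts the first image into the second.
It was noticeably gaussian-blurred.

Shape edges and outlines are uniformly softened across the whole image.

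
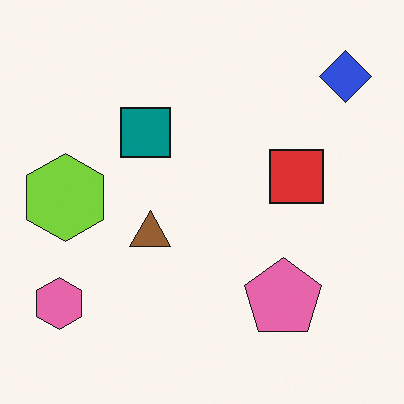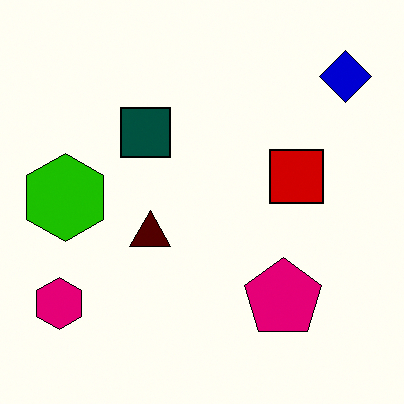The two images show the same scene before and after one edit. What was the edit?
This is the original image given much higher contrast.

Tones are pushed away from mid-grey across the whole image — a global contrast change.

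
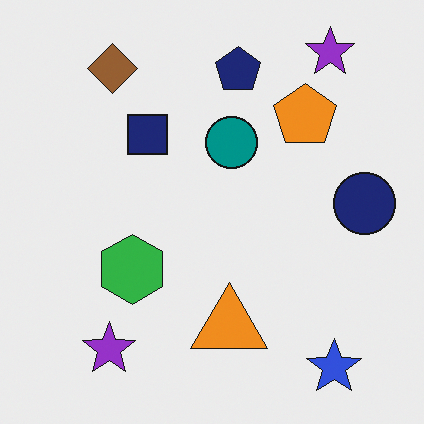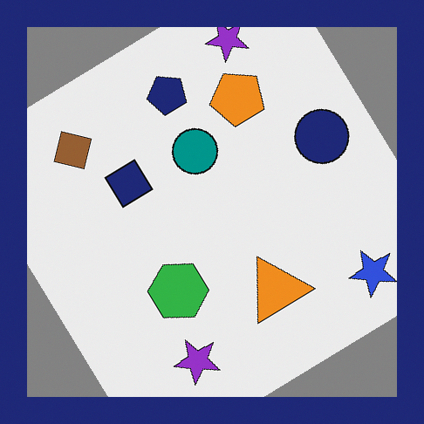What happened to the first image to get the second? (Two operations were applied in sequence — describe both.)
The image was rotated counter-clockwise by a large amount — several tens of degrees, then framed with a navy border.

Every shape is tilted by the same angle and the image corners show triangular fill wedges — a whole-image rotation by a non-right angle. A solid navy frame runs around the edge of the second image, with the content slightly shrunk inside it.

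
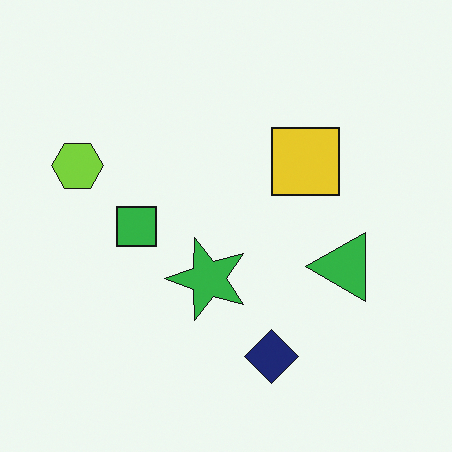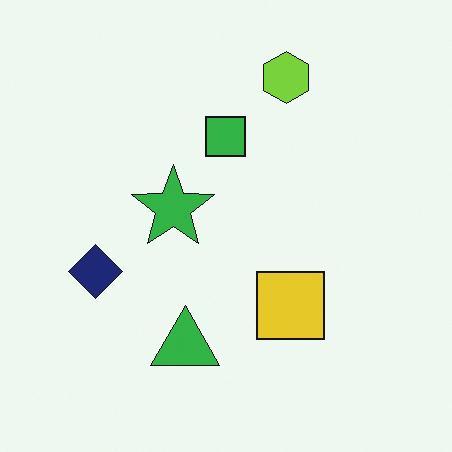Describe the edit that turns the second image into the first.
The image was rotated 90° counter-clockwise.

The lime hexagon sits in the top of the second image and the left of the first — consistent with a whole-image 90° counter-clockwise rotation.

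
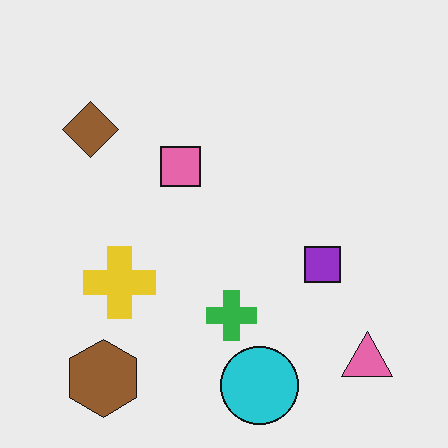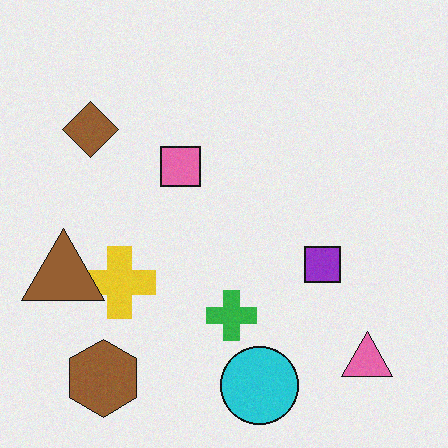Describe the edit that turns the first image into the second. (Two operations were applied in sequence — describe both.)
This is the original image degraded with a light layer of grain, then overlaid with an additional brown triangle.

Random speckle covers the whole image, including the flat background. A brown triangle appears in the second image that is absent from the first.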